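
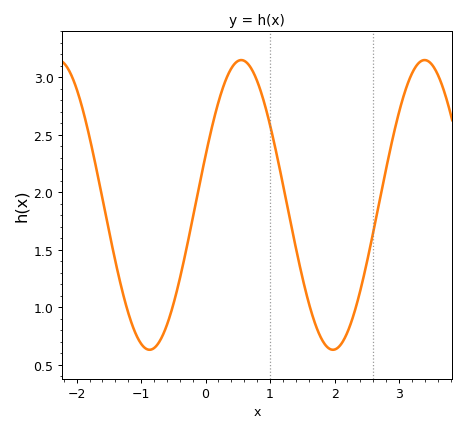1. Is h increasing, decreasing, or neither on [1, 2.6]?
neither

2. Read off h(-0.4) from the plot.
1.25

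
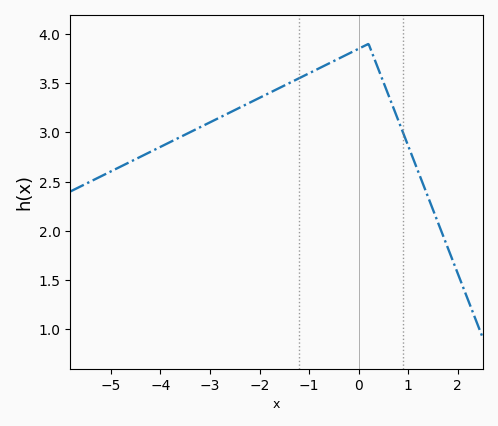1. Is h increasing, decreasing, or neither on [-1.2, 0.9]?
neither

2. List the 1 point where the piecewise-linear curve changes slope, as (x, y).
(0.2, 3.9)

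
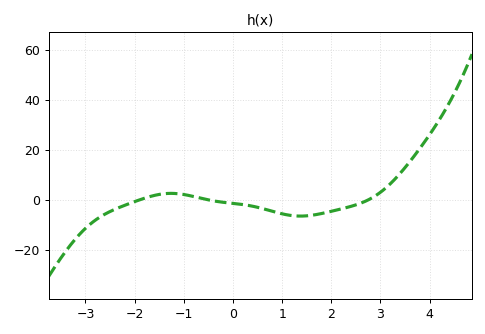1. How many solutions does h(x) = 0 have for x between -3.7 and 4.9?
3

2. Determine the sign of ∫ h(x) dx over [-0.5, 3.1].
negative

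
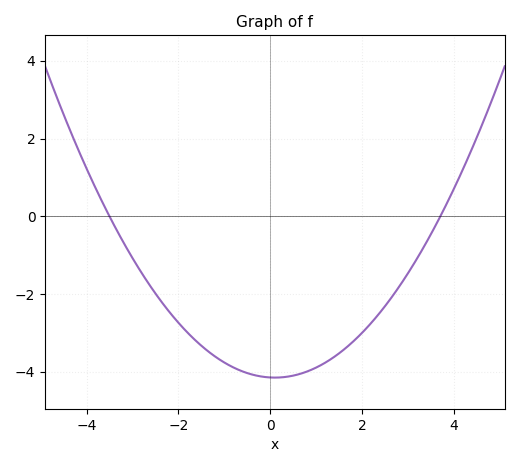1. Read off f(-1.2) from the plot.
-3.6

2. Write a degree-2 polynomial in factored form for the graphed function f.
y = 0.32(x + 3.5)(x - 3.7)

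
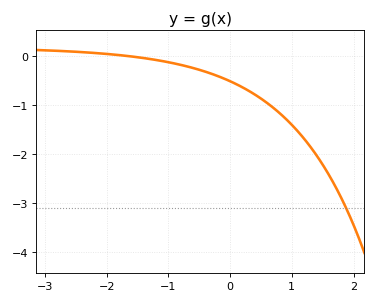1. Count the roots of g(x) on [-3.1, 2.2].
1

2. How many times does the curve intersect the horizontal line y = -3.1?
1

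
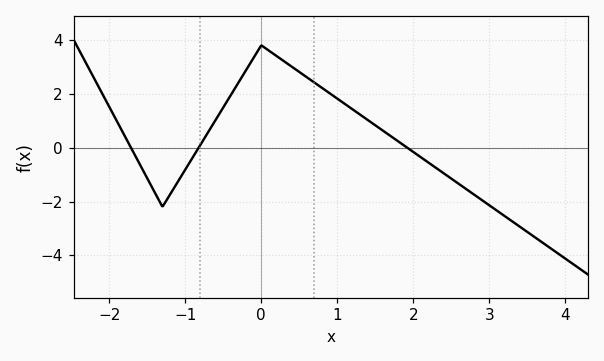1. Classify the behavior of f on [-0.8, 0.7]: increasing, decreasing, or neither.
neither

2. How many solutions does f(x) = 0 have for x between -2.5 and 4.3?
3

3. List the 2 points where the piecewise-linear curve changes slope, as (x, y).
(-1.3, -2.2); (0, 3.8)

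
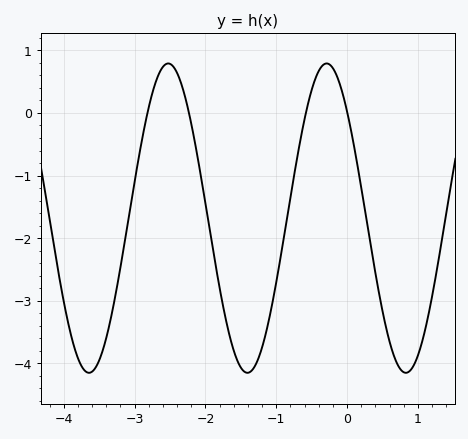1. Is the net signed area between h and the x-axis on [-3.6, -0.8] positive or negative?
negative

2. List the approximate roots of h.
-2.82, -2.23, -0.582, 0.004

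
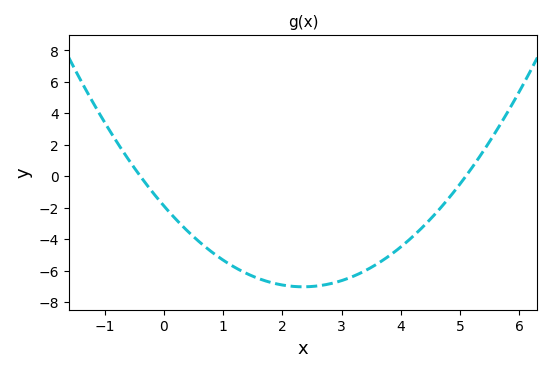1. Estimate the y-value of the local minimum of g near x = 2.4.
-7.03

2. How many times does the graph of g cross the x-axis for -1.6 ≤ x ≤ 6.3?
2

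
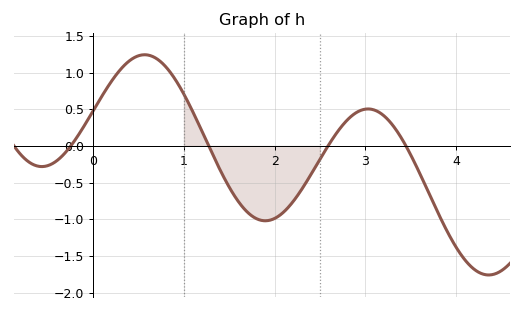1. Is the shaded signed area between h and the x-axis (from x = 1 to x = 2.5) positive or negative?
negative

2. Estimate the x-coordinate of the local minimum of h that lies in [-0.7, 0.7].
-0.6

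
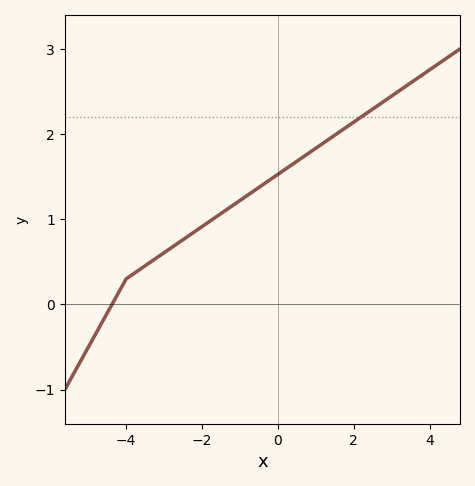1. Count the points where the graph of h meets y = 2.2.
1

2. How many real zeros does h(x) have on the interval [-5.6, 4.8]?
1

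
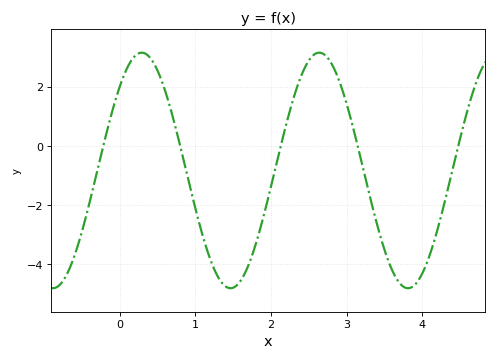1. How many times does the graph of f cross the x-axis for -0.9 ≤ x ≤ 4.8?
5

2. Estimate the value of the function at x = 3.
1.4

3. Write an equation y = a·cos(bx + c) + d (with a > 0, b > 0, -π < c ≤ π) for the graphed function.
y = 3.99cos(2.7x - 0.78) - 0.83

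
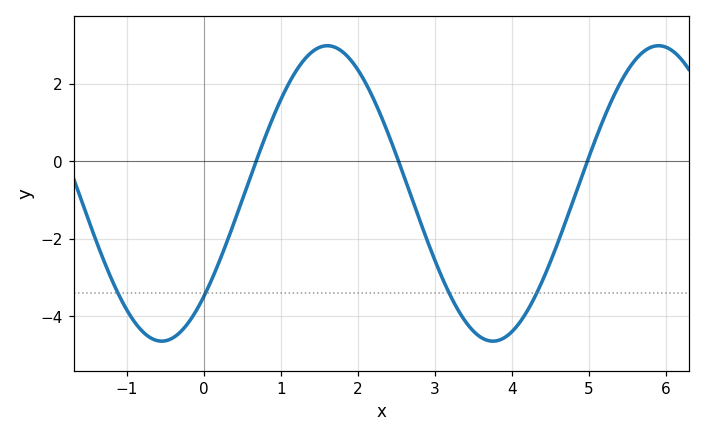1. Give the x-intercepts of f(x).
0.6, 2.6, 5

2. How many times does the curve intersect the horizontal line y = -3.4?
4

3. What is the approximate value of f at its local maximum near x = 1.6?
3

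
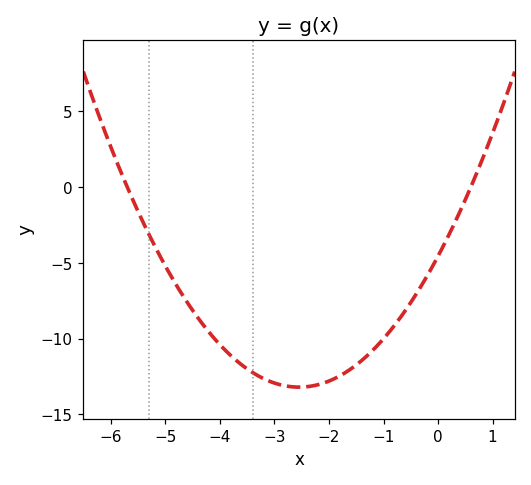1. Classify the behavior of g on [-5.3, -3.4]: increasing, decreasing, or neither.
decreasing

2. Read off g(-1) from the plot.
-10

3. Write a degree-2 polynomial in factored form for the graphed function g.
y = 1.33(x + 5.7)(x - 0.6)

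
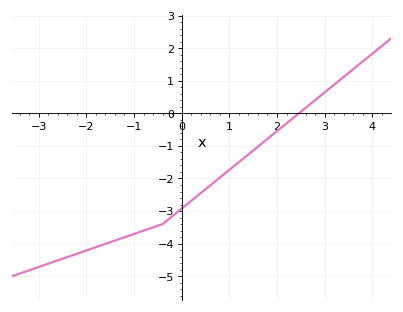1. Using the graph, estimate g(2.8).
0.406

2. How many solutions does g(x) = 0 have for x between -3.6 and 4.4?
1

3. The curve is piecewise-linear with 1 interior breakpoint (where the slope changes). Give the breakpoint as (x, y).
(-0.4, -3.4)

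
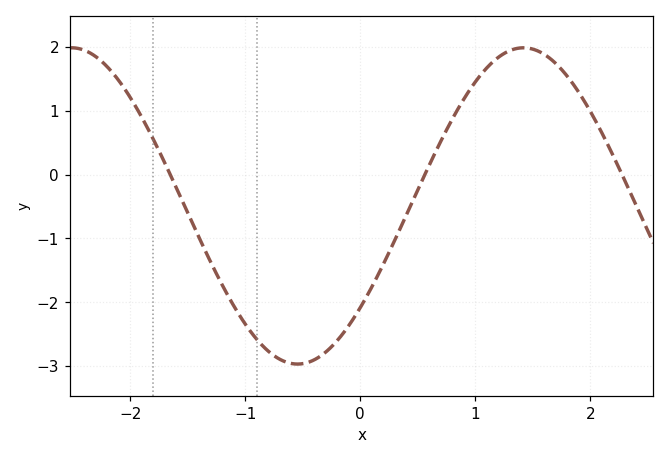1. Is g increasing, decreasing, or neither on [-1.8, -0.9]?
decreasing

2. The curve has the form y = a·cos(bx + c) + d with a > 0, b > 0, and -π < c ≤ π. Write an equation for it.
y = 2.48cos(1.6x - 2.3) - 0.49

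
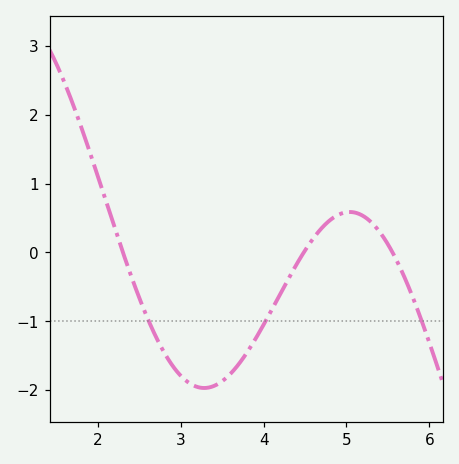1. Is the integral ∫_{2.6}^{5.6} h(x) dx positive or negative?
negative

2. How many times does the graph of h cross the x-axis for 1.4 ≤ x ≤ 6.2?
3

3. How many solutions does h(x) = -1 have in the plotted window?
3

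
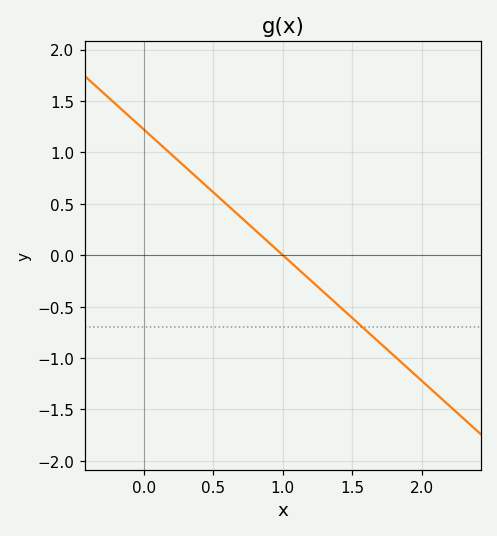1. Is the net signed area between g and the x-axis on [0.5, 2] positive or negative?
negative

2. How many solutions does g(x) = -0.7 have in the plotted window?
1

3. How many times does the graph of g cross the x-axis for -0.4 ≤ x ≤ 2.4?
1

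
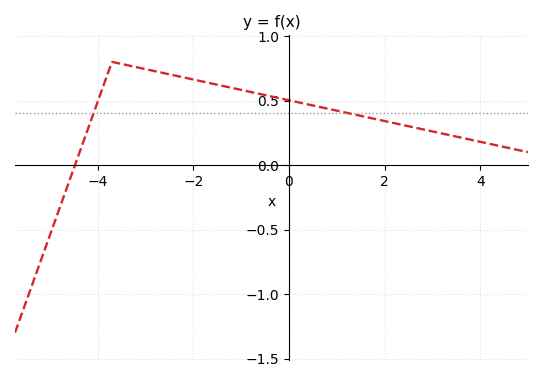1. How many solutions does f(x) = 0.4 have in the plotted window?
2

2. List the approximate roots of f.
-4.4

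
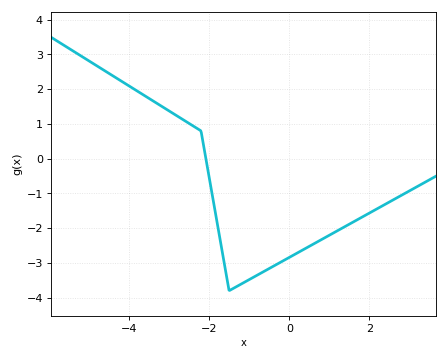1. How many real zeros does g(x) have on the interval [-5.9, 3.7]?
1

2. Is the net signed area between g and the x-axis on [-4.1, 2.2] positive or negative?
negative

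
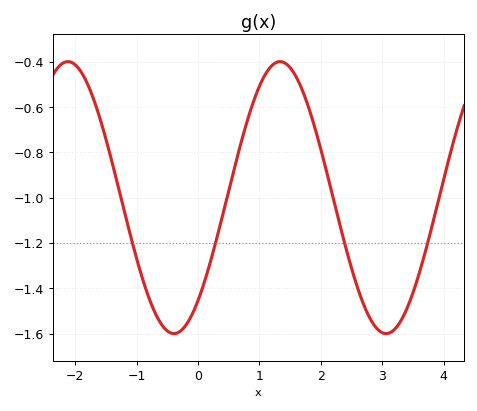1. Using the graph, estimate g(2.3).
-1.11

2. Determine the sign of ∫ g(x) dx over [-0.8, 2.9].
negative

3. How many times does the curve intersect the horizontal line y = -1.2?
4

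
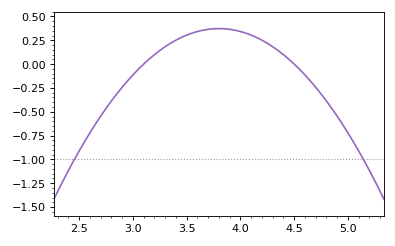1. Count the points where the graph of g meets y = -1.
2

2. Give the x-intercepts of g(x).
3.1, 4.5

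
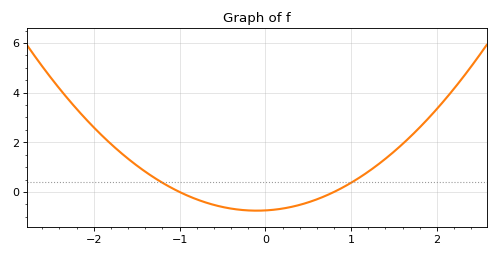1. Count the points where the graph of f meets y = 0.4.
2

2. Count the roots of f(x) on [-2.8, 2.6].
2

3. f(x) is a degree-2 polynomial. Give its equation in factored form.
y = 0.93(x + 1)(x - 0.8)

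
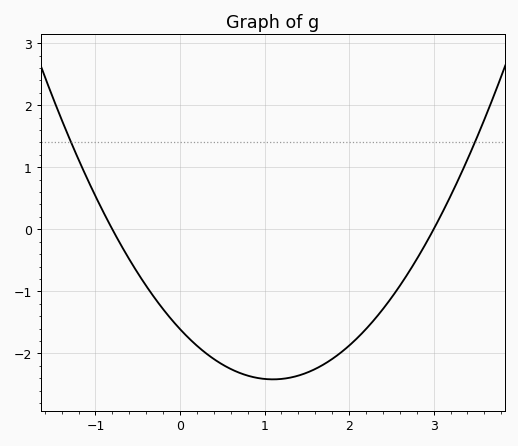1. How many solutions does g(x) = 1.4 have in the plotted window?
2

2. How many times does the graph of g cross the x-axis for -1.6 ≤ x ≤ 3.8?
2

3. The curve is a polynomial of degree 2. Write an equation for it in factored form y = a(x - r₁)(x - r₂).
y = 0.67(x + 0.8)(x - 3)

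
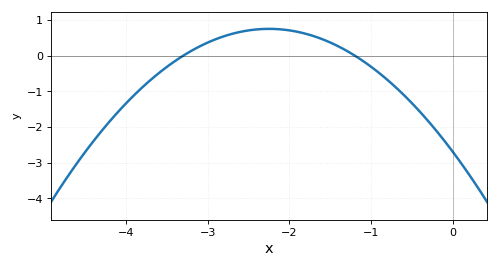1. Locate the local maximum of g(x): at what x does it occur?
-2.2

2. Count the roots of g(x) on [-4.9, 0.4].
2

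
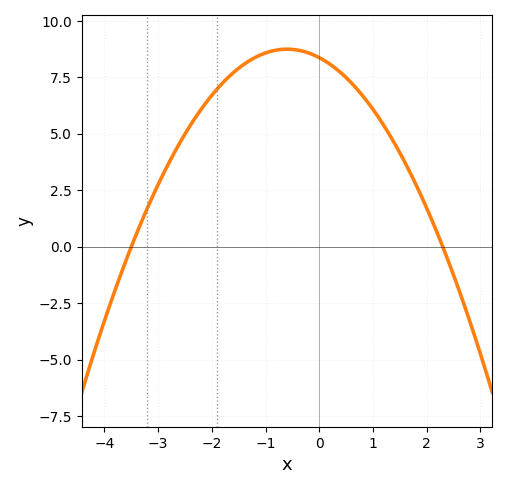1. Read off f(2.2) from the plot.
0.6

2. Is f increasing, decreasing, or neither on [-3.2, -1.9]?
increasing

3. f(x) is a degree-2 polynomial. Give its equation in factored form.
y = -1.04(x + 3.5)(x - 2.3)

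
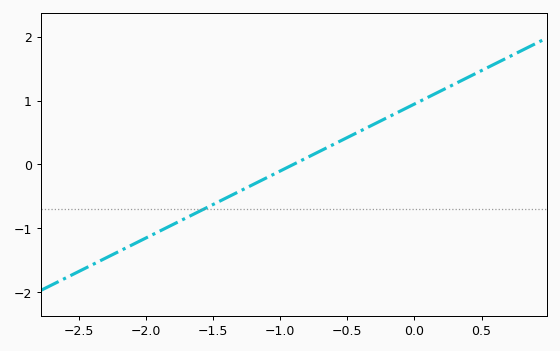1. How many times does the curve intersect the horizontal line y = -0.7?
1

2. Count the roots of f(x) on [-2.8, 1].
1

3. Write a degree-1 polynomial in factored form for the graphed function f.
y = 1.05(x + 0.9)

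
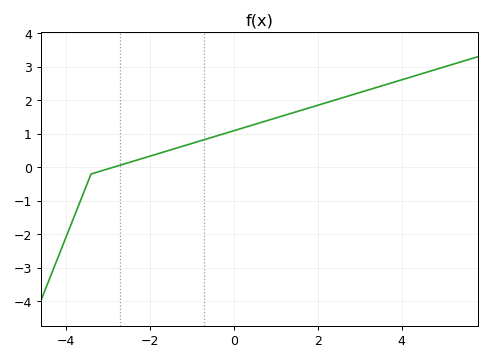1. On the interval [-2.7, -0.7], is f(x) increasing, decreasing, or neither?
increasing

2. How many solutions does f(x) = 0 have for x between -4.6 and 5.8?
1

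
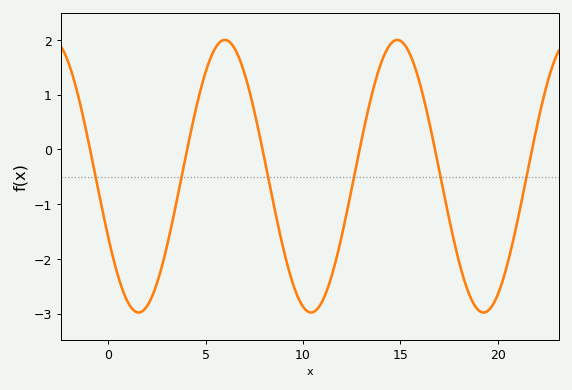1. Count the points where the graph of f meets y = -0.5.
6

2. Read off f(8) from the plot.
-0.1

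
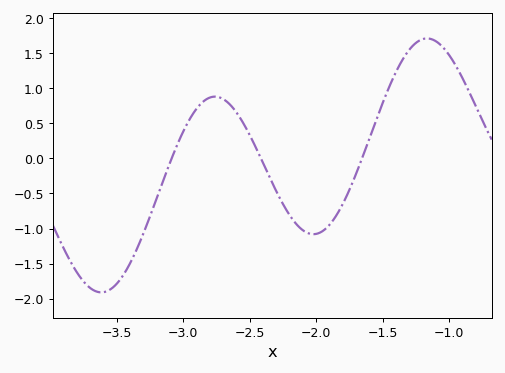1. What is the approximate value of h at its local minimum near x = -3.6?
-1.91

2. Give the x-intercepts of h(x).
-3.09, -2.42, -1.66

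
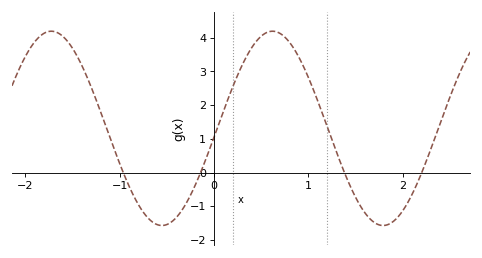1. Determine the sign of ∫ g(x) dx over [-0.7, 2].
positive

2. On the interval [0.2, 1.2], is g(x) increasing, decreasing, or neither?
neither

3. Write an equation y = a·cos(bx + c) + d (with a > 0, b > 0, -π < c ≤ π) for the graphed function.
y = 2.88cos(2.7x - 1.7) + 1.31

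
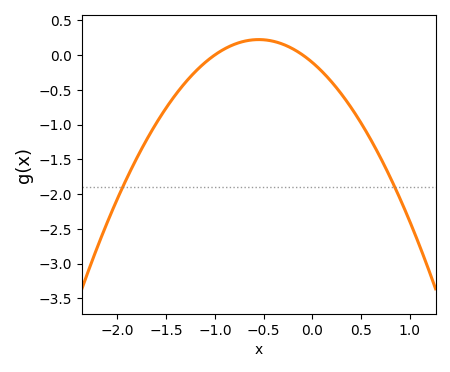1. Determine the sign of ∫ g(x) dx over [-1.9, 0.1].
negative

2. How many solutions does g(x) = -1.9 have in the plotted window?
2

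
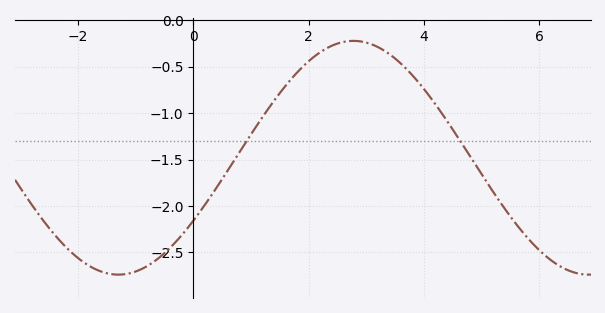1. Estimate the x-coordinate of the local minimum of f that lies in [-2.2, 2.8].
-1.4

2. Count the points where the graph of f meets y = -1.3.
2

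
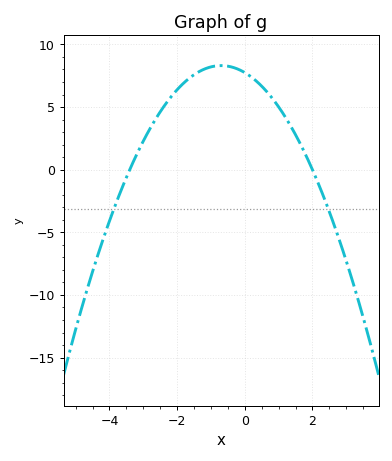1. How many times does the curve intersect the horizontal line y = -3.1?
2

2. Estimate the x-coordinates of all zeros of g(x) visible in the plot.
-3.4, 2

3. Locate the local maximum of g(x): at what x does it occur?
-0.7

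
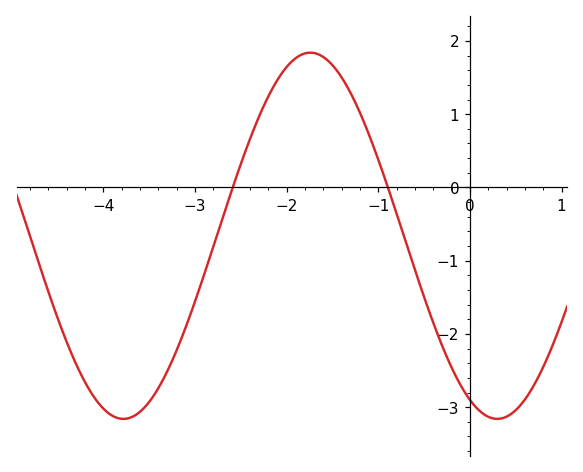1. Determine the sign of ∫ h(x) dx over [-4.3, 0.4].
negative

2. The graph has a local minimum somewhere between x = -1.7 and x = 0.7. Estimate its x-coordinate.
0.3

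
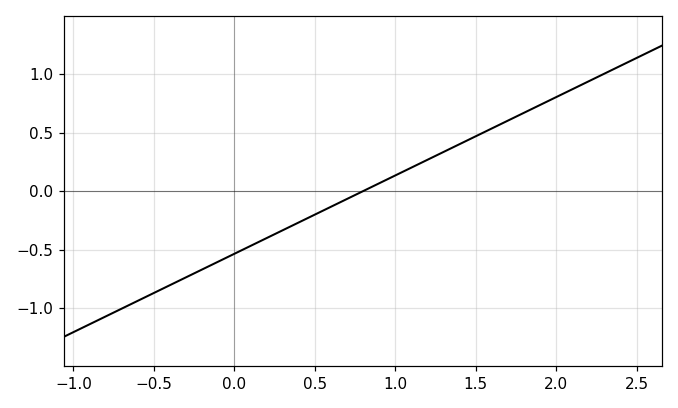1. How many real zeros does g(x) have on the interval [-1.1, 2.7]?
1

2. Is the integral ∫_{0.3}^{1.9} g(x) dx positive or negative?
positive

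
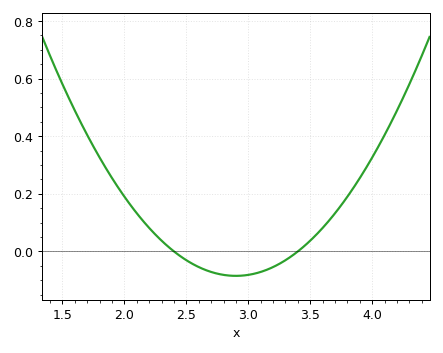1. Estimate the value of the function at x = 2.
0.19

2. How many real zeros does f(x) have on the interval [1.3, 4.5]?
2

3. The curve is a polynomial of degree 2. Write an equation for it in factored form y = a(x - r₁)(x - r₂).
y = 0.34(x - 2.4)(x - 3.4)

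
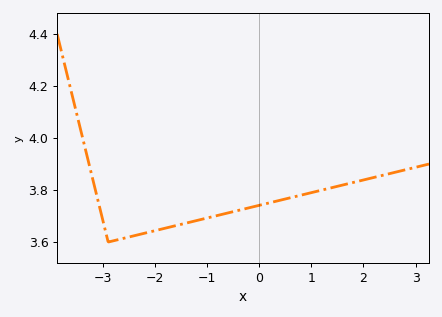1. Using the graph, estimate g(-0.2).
3.74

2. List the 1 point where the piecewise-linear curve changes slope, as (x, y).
(-2.9, 3.6)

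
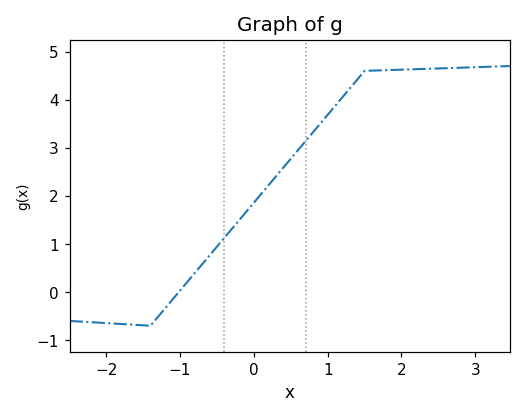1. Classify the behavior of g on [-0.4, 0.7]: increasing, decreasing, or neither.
increasing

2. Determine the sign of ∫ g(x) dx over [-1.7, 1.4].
positive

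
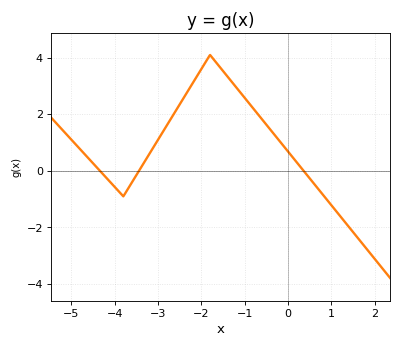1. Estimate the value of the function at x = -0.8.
2.2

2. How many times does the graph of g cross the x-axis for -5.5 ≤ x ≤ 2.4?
3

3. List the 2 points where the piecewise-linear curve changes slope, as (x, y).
(-3.8, -0.9); (-1.8, 4.1)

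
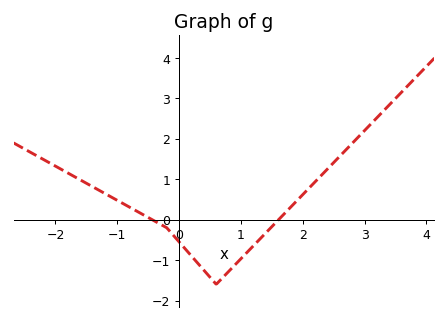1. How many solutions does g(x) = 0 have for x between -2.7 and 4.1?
2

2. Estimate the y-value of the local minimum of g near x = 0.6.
-1.6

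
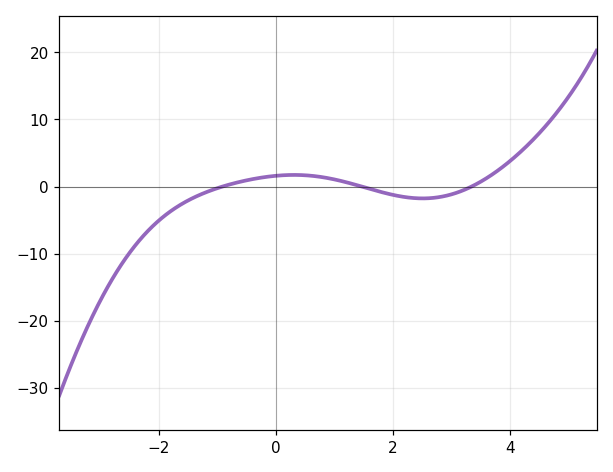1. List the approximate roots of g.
-0.911, 1.48, 3.35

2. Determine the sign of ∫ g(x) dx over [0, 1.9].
positive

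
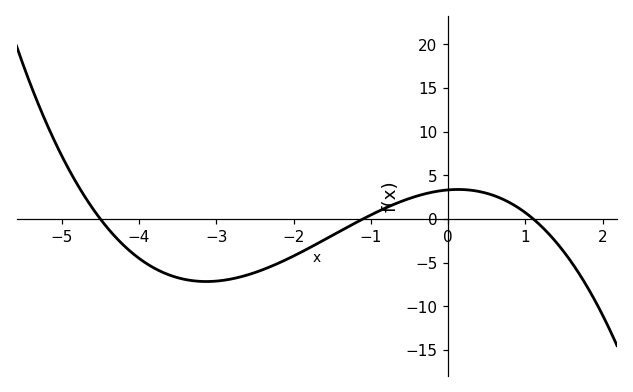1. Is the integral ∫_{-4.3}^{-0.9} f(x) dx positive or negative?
negative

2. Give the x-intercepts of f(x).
-4.5, -1.1, 1.1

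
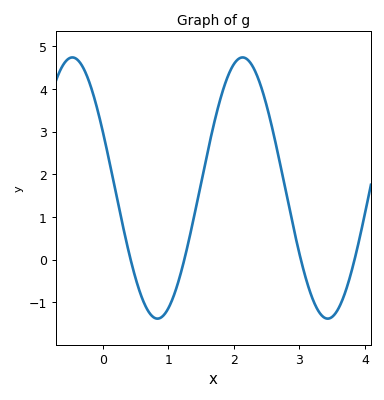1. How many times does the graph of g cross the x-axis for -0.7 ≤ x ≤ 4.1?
4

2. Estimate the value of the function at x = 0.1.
2.31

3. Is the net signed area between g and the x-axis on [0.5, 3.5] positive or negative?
positive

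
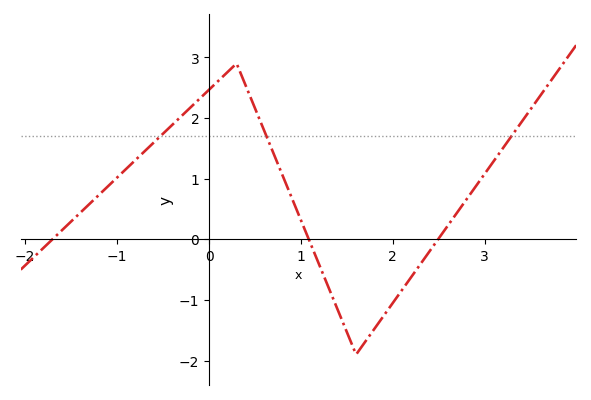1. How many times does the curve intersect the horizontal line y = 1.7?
3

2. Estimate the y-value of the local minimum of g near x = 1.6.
-1.9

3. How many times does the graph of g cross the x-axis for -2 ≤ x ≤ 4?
3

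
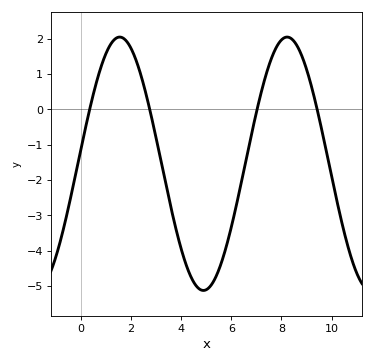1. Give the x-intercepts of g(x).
0.4, 2.8, 7, 9.4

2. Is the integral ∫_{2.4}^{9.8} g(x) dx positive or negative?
negative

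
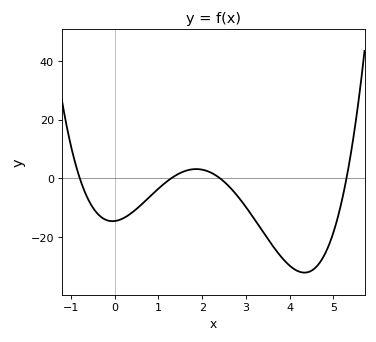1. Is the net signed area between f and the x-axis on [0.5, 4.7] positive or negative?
negative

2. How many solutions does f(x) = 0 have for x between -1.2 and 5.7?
4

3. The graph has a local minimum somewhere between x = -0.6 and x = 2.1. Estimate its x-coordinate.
-0.1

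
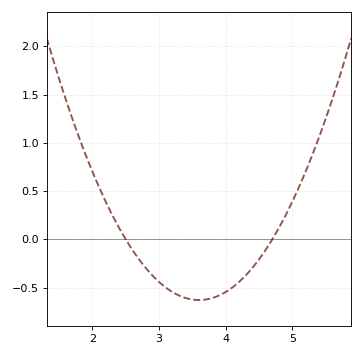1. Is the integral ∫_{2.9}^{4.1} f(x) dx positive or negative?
negative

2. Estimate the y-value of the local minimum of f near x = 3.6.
-0.629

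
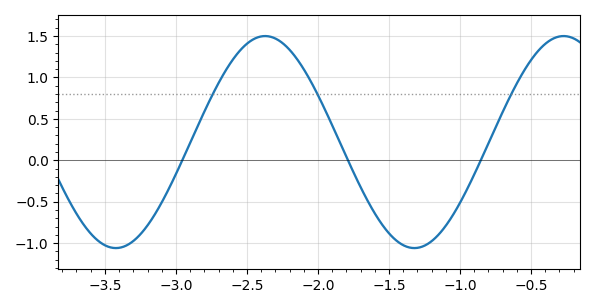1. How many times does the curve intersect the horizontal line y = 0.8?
3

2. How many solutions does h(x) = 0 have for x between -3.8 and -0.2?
3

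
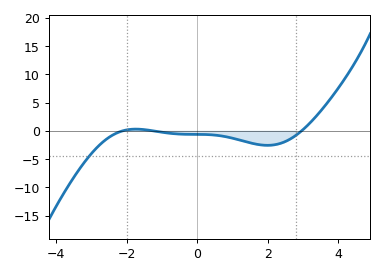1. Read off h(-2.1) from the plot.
0.017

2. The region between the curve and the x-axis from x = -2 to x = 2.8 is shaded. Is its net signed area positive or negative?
negative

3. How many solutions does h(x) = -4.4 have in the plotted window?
1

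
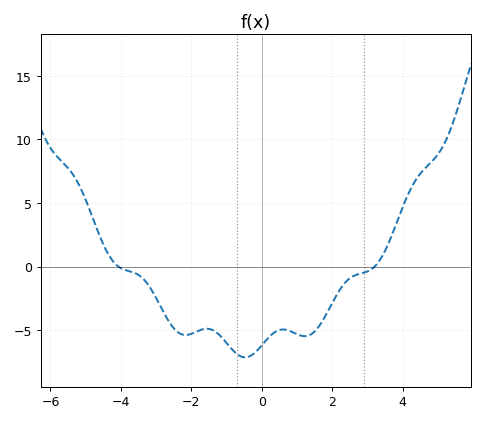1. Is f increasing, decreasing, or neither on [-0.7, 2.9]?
neither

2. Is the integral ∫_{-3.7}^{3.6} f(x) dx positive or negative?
negative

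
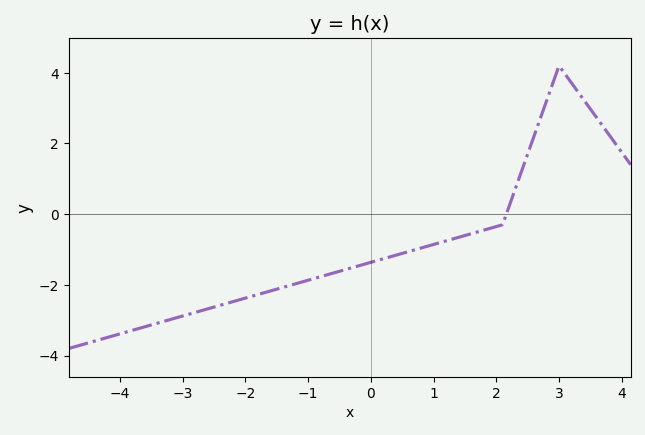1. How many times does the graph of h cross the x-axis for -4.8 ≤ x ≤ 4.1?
1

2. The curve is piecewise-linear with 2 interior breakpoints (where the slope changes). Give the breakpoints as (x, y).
(2.1, -0.3); (3, 4.2)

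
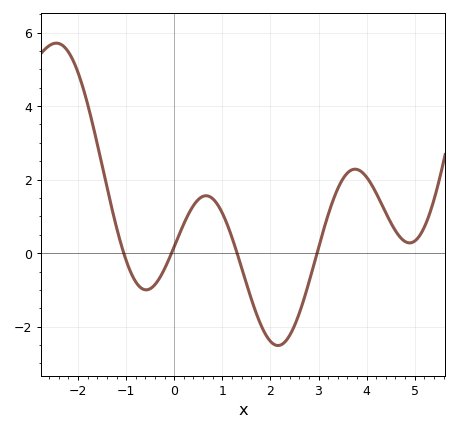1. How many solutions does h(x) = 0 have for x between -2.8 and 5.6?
4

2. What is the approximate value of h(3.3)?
1.43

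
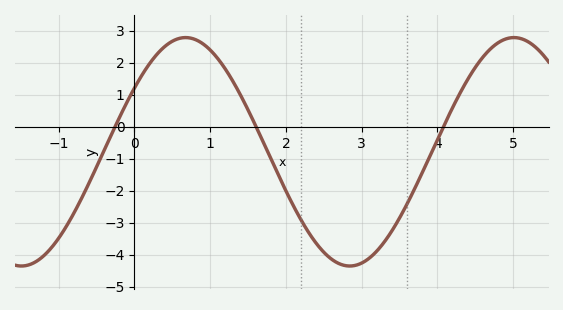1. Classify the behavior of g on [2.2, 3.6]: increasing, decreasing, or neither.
neither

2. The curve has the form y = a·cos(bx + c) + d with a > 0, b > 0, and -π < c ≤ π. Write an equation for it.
y = 3.57cos(1.45x - 0.98) - 0.79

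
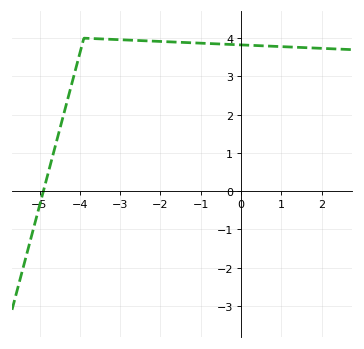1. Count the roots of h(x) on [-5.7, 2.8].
1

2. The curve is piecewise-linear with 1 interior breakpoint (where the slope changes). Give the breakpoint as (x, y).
(-3.9, 4)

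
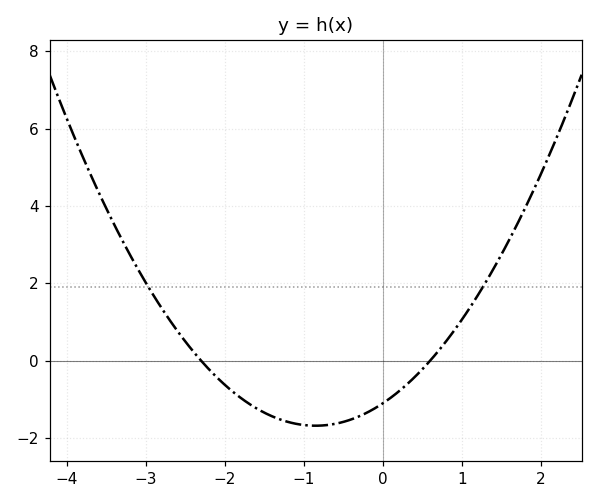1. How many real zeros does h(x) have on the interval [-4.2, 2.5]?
2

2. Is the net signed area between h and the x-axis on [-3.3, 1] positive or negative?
negative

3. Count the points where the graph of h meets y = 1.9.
2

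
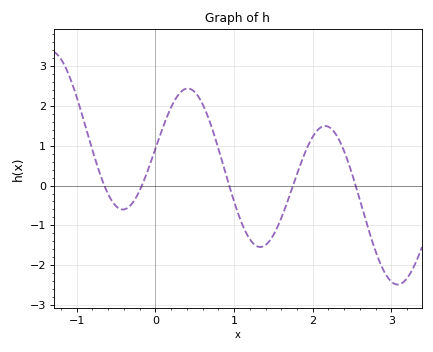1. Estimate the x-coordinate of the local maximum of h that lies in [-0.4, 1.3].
0.412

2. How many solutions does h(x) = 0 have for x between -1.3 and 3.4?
5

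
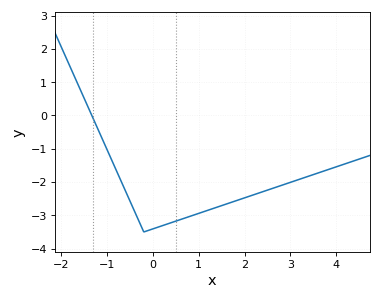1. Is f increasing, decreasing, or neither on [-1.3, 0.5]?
neither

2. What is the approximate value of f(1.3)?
-2.8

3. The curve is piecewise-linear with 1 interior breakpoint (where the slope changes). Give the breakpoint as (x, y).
(-0.2, -3.5)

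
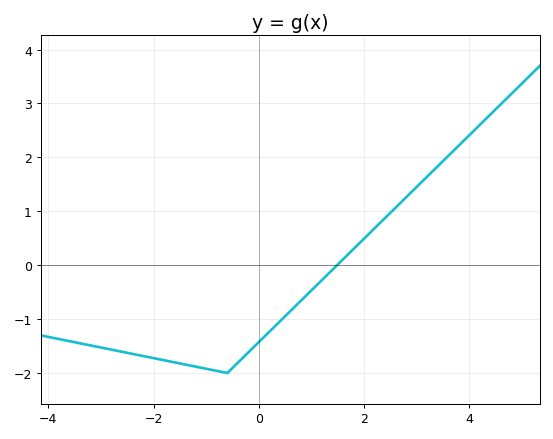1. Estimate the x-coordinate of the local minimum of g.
-0.6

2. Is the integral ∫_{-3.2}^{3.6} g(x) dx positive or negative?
negative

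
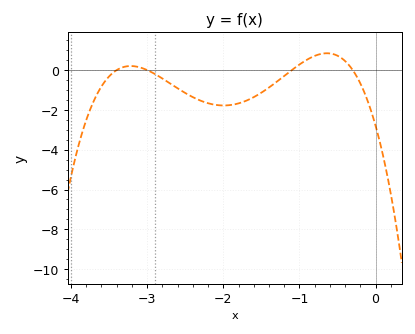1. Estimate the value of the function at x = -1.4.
-0.8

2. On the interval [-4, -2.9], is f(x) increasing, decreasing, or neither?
neither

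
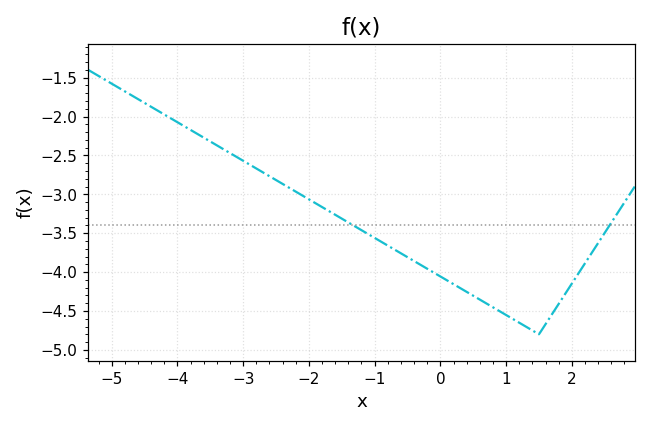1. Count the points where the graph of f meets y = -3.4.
2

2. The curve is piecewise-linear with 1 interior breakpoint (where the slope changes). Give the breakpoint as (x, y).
(1.5, -4.8)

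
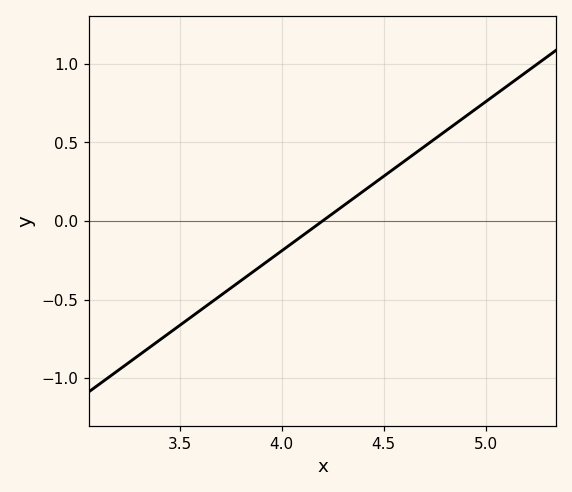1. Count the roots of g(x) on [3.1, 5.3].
1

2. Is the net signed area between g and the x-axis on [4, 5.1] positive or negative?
positive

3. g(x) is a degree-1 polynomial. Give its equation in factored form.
y = 0.95(x - 4.2)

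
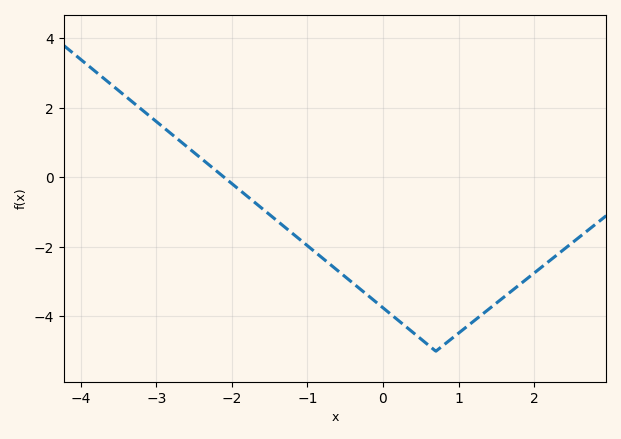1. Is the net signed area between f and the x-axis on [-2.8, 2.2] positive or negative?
negative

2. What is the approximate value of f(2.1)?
-2.6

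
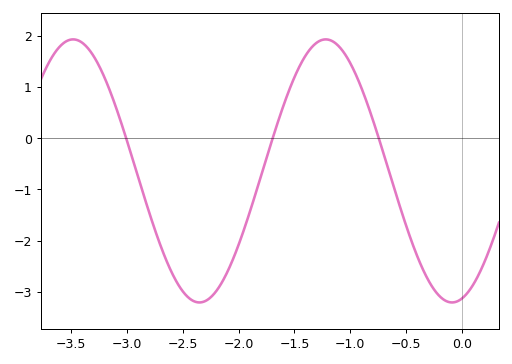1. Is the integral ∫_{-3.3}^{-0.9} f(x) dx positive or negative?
negative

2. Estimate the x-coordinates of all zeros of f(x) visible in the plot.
-3.01, -1.69, -0.746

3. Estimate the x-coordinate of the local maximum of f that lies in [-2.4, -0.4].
-1.22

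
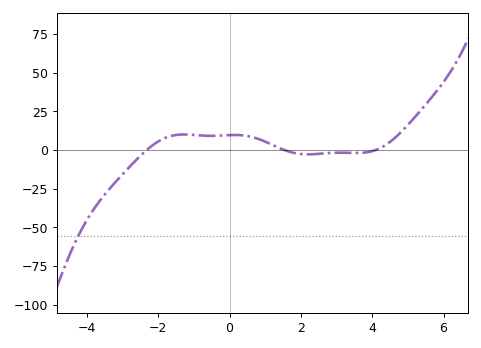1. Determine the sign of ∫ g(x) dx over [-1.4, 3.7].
positive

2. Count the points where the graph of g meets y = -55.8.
1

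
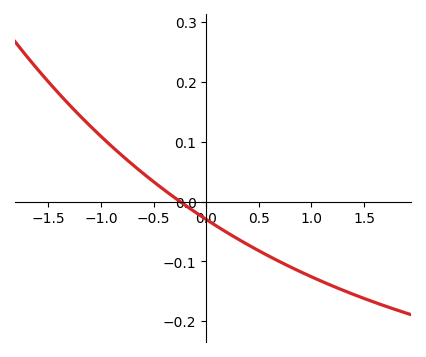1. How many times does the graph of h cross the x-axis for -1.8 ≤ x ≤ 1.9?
1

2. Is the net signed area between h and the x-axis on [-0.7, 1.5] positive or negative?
negative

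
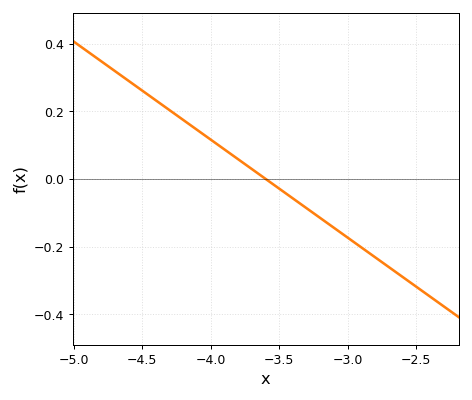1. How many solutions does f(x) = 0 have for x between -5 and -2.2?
1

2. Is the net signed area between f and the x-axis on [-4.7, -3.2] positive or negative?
positive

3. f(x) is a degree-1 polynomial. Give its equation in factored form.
y = -0.29(x + 3.6)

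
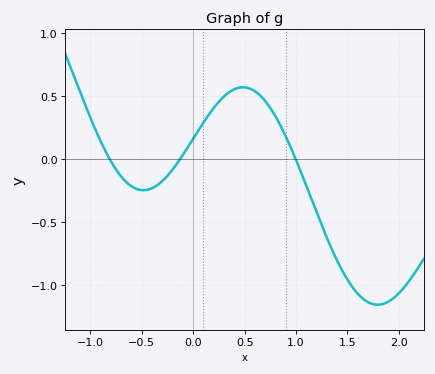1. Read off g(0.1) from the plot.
0.3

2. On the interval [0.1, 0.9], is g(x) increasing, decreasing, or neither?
neither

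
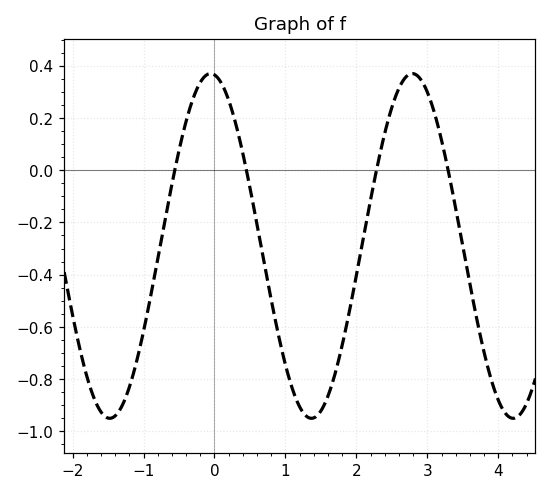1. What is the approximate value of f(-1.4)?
-0.941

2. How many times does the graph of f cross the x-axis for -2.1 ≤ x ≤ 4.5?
4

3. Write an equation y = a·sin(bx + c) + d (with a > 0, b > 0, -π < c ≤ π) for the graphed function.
y = 0.66sin(2.21x + 1.69) - 0.29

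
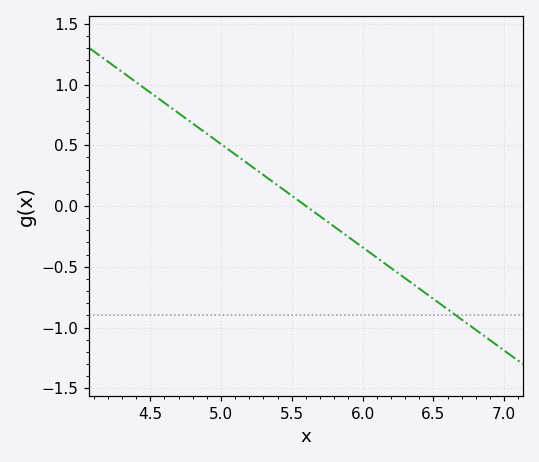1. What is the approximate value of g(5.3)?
0.255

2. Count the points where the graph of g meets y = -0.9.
1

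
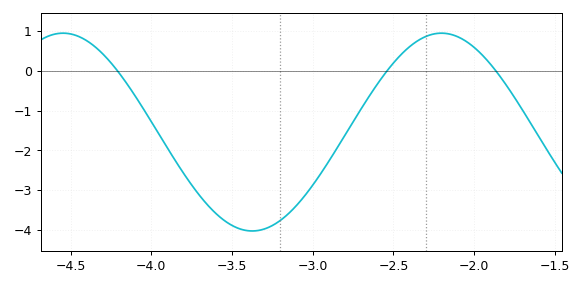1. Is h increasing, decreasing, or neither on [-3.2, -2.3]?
increasing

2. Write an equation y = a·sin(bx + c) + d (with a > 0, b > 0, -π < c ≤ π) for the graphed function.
y = 2.48sin(2.7x + 1.2) - 1.54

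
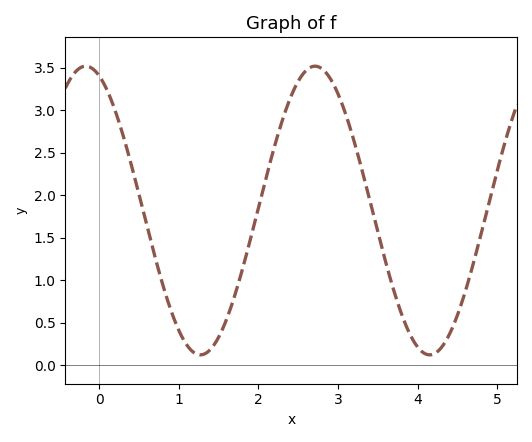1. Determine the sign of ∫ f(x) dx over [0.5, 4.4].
positive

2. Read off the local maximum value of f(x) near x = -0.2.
3.52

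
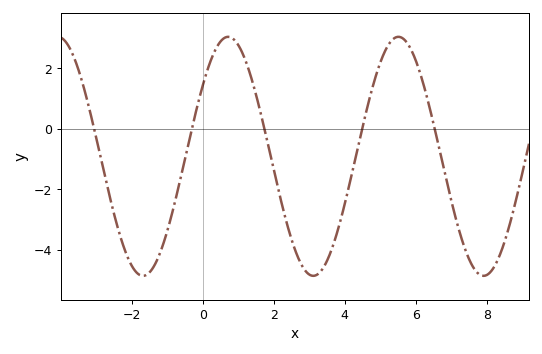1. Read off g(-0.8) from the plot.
-2.6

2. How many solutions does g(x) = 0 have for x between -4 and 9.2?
5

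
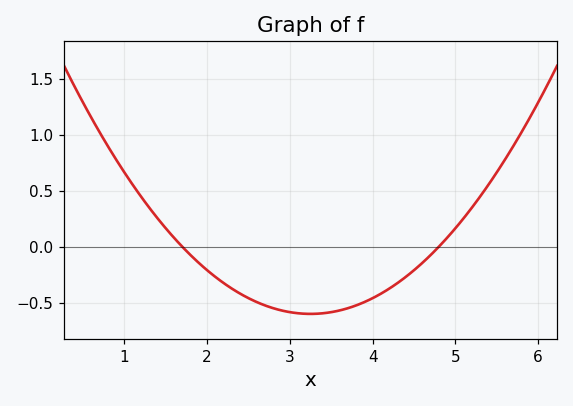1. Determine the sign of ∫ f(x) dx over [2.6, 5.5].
negative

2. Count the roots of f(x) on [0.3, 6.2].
2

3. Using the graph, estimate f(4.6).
-0.145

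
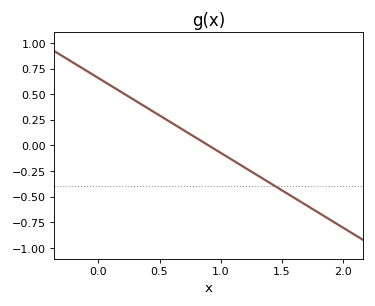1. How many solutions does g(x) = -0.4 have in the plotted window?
1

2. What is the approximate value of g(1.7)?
-0.6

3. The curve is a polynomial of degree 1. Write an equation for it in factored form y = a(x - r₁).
y = -0.73(x - 0.9)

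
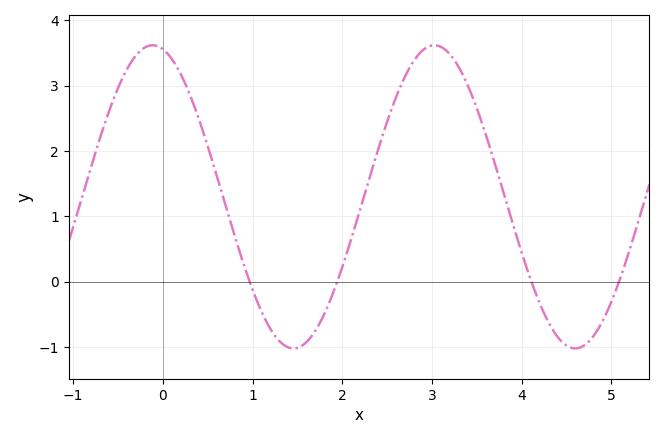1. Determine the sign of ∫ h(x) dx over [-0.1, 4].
positive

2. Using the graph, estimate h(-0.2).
3.6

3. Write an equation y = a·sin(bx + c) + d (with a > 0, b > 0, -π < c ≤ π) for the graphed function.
y = 2.32sin(2x + 1.8) + 1.3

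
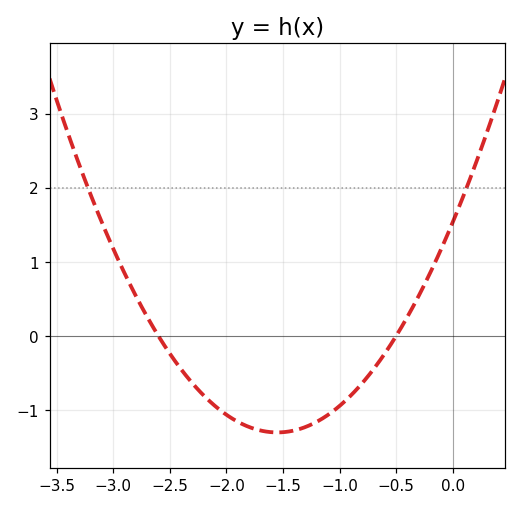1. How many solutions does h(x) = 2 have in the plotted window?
2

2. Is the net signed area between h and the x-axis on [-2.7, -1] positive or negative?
negative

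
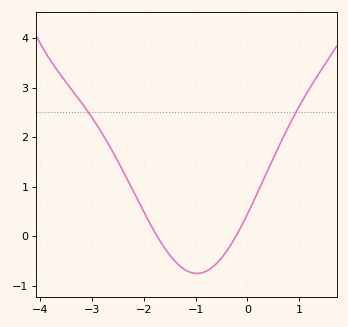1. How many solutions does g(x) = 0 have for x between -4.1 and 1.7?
2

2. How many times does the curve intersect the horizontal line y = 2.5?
2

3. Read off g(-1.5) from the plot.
-0.4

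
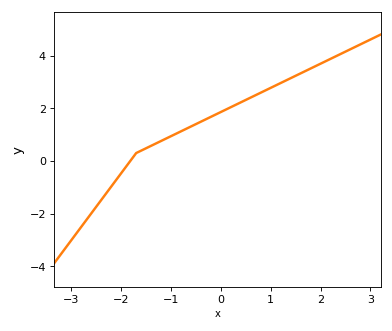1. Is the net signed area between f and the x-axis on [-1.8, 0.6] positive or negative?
positive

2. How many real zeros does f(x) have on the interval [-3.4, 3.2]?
1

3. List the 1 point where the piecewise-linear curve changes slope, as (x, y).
(-1.7, 0.3)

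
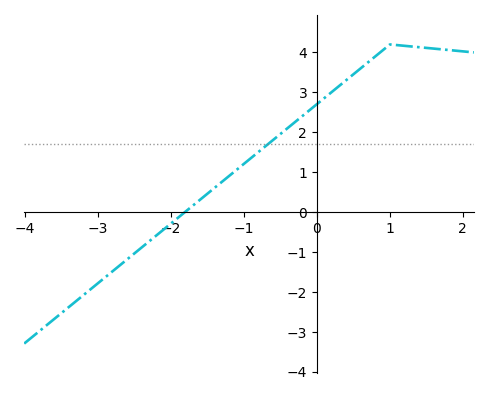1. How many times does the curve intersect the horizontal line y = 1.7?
1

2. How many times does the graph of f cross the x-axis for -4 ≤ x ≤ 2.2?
1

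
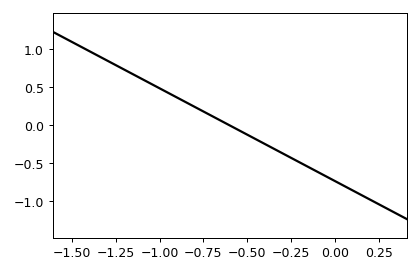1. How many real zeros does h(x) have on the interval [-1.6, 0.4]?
1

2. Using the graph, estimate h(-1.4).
1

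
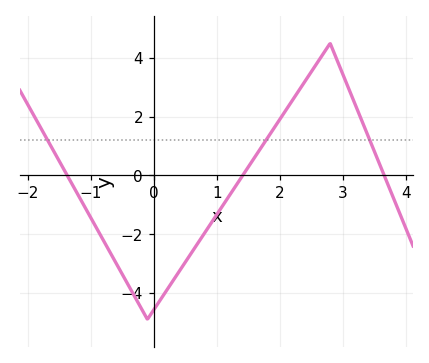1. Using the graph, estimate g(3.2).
2.4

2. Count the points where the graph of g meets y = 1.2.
3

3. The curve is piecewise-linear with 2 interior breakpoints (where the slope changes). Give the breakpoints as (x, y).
(-0.1, -4.9); (2.8, 4.5)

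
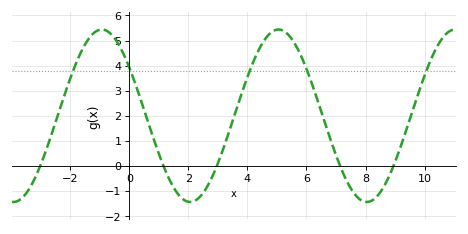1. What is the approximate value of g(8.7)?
-0.654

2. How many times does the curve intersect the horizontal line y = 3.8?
5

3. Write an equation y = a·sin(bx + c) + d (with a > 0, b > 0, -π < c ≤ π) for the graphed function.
y = 3.44sin(1.05x + 2.55) + 2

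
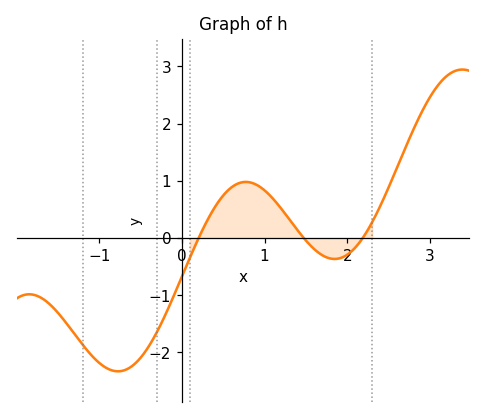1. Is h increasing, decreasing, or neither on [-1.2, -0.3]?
neither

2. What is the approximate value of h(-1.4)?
-1.5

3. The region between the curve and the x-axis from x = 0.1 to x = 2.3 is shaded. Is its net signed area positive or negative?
positive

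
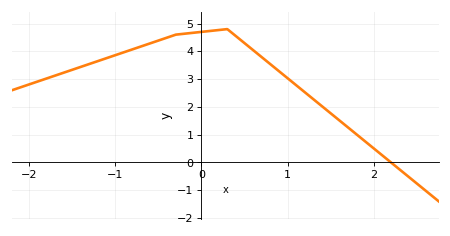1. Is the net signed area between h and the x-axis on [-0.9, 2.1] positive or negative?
positive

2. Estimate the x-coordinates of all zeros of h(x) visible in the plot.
2.2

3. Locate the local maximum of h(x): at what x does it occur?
0.3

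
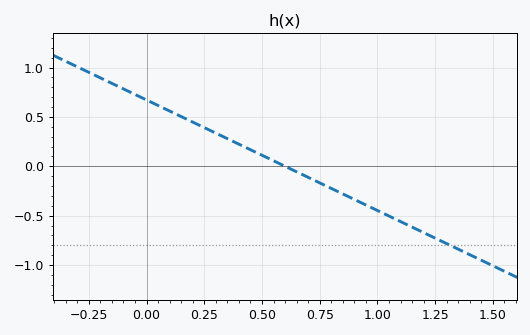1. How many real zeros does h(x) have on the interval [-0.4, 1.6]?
1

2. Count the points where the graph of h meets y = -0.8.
1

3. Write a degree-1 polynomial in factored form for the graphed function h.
y = -1.12(x - 0.6)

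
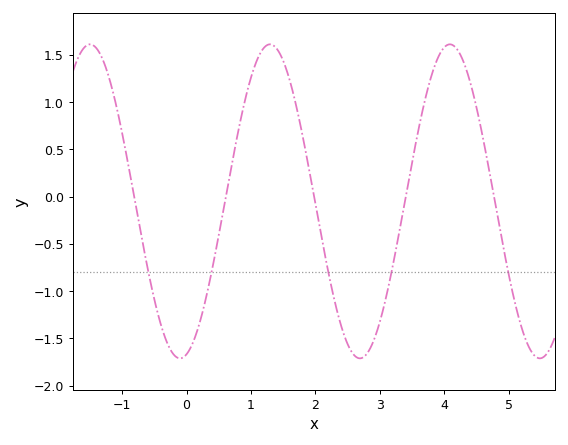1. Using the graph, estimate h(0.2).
-1.34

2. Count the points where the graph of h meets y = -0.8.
5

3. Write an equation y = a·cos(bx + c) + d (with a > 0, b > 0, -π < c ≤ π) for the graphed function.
y = 1.66cos(2.25x - 2.91) - 0.05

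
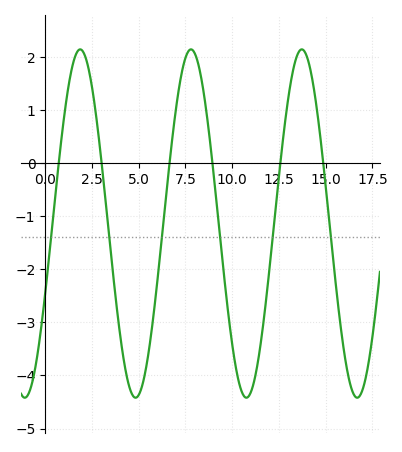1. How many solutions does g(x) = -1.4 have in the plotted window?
6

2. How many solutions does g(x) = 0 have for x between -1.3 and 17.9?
6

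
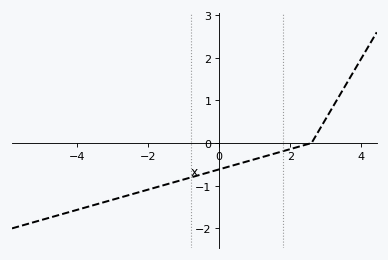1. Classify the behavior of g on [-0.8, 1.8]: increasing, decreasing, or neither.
increasing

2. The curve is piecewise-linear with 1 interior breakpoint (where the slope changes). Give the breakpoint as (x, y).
(2.6, 0)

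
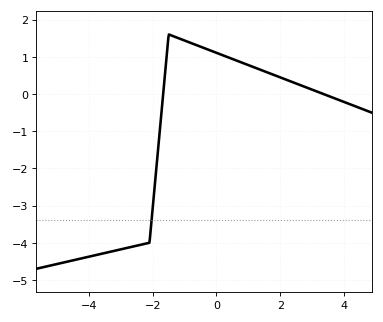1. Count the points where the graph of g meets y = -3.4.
1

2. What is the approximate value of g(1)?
0.775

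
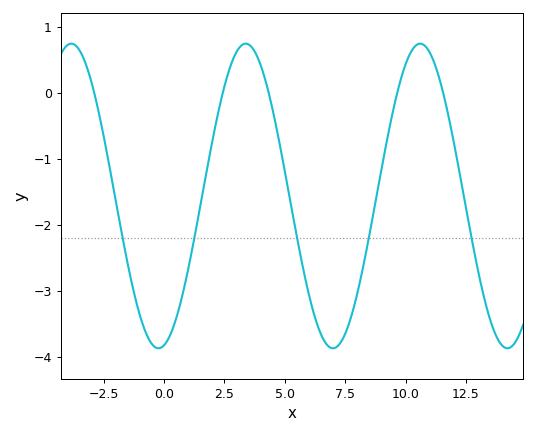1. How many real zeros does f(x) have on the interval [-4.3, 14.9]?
5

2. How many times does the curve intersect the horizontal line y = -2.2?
5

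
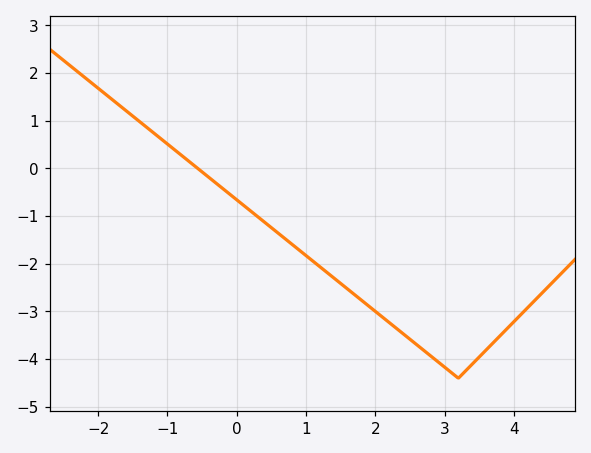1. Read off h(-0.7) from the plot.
0.2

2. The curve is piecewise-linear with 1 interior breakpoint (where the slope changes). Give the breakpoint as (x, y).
(3.2, -4.4)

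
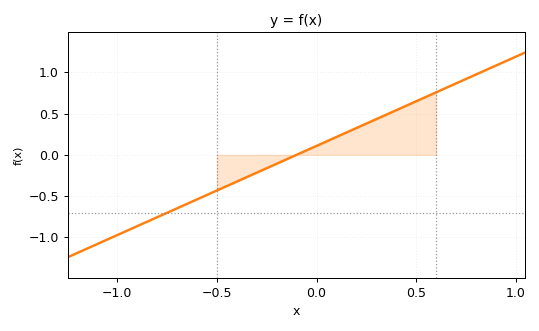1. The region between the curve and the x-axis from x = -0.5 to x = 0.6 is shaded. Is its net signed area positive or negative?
positive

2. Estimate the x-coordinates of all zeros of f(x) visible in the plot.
-0.1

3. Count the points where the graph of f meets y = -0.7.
1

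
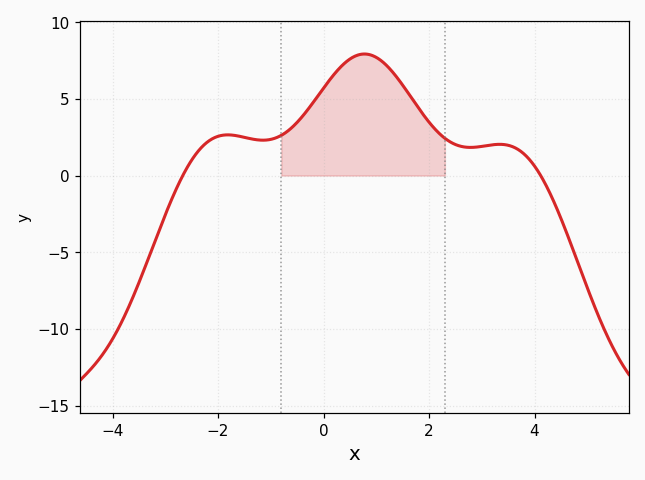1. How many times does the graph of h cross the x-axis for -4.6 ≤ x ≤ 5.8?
2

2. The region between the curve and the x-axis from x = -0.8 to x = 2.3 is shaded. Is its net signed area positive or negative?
positive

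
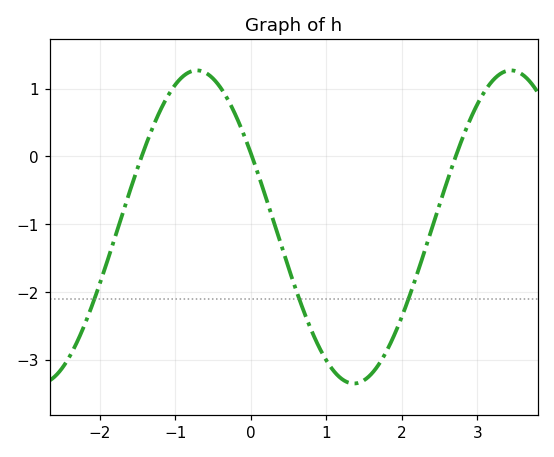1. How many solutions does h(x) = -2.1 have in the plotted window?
3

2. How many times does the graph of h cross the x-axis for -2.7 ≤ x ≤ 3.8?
3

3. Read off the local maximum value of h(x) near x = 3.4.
1.27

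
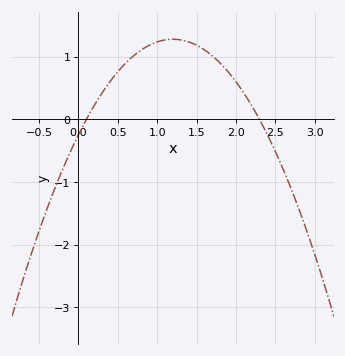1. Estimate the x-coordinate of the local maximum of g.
1.2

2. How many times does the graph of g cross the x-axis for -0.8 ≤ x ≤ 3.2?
2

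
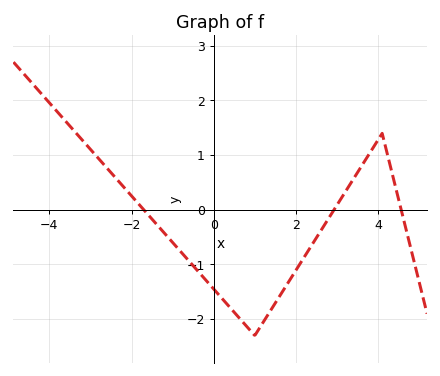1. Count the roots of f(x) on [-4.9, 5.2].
3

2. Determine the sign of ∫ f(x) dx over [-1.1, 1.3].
negative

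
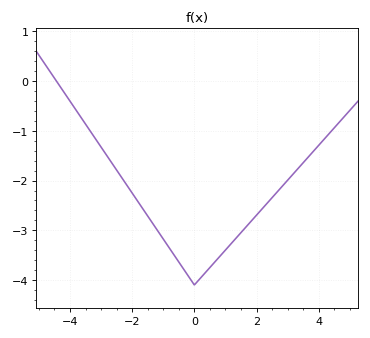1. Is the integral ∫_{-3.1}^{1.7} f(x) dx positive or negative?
negative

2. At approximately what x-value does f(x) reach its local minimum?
0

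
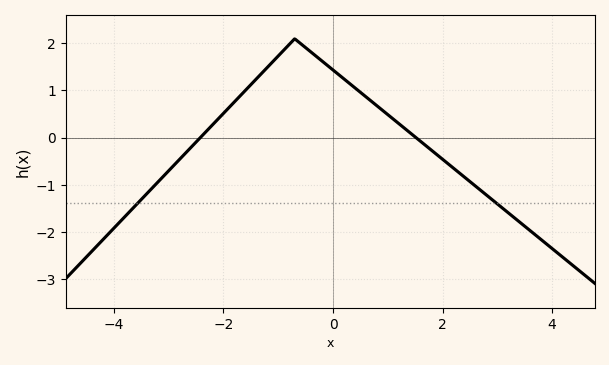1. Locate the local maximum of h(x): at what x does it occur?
-0.6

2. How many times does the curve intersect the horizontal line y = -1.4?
2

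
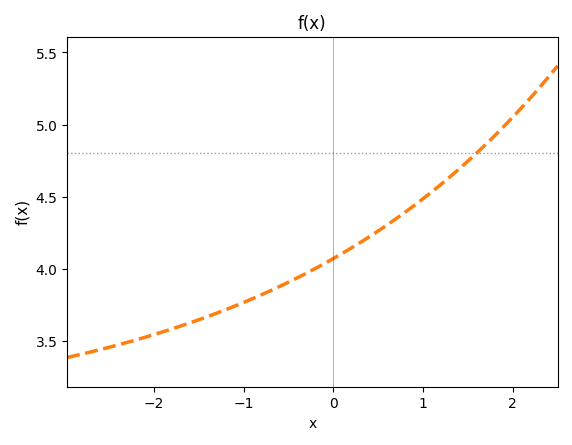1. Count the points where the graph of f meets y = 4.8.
1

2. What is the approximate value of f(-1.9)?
3.56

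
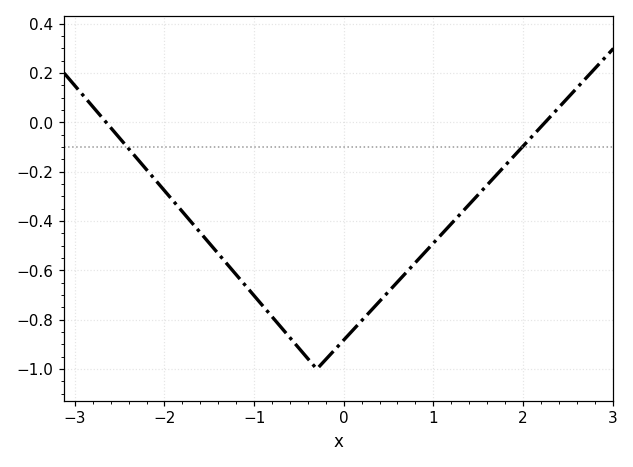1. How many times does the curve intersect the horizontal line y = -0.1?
2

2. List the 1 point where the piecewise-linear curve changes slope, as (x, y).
(-0.3, -1)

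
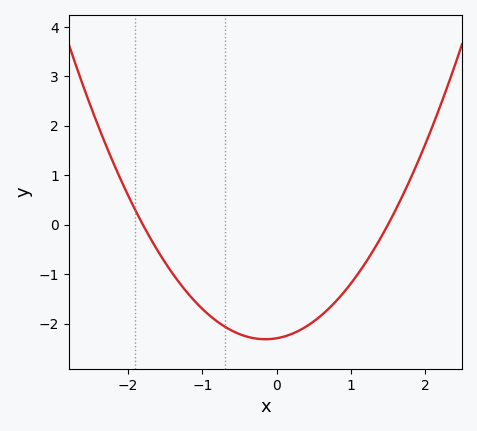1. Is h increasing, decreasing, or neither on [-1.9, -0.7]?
decreasing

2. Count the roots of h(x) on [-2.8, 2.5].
2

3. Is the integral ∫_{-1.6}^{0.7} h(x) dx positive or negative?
negative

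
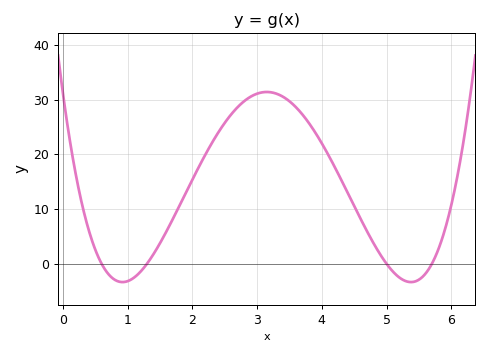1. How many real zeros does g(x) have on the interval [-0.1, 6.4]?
4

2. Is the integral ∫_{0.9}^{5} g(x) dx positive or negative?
positive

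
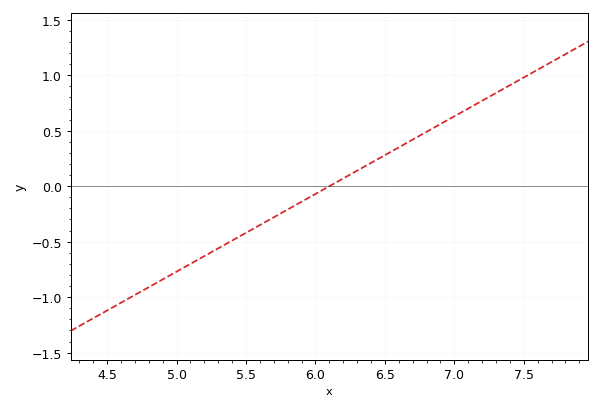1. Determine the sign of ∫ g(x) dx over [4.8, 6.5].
negative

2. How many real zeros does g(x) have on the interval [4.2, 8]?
1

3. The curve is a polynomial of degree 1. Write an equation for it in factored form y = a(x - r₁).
y = 0.7(x - 6.1)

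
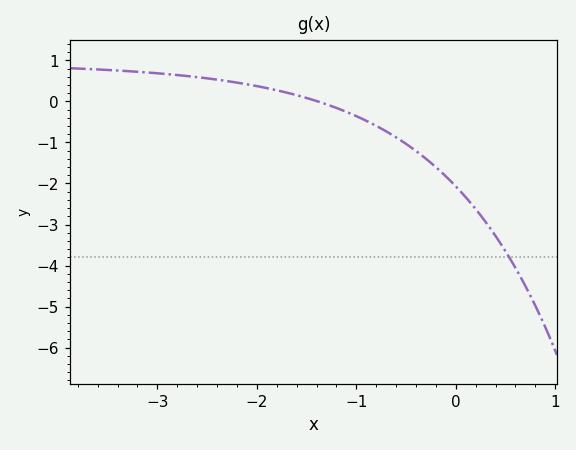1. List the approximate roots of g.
-1.4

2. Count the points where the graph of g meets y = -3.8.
1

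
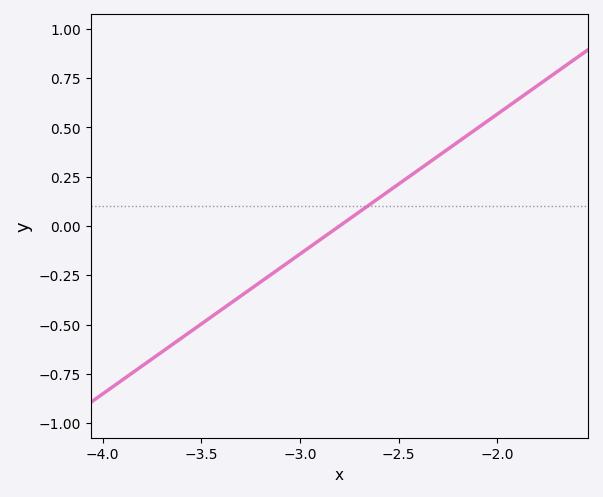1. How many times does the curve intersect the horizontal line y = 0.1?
1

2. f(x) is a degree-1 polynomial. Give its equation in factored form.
y = 0.71(x + 2.8)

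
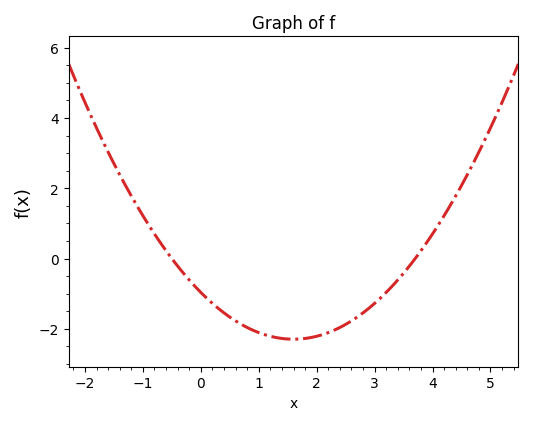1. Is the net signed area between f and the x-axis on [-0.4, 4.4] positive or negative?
negative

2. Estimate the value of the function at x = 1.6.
-2.2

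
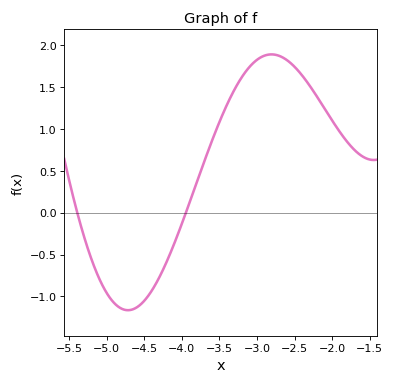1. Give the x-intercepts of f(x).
-5.39, -3.95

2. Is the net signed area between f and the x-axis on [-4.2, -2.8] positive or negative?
positive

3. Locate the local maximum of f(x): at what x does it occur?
-2.81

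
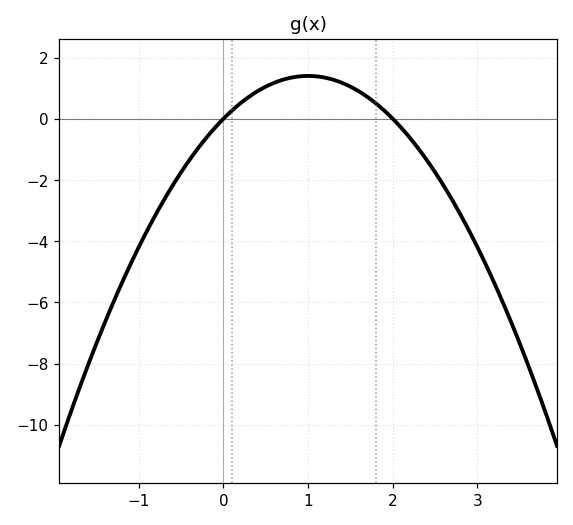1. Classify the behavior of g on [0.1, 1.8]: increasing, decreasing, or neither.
neither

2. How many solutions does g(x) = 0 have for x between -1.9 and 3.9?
2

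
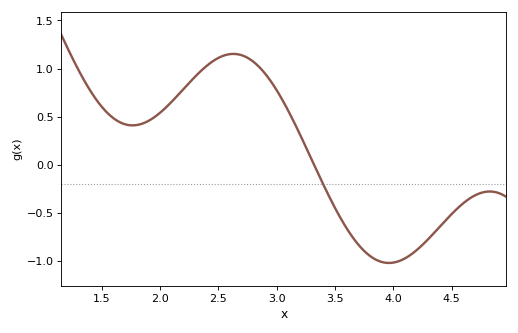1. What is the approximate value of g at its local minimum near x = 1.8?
0.4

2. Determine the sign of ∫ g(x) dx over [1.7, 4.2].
positive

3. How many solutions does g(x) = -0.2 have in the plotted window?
1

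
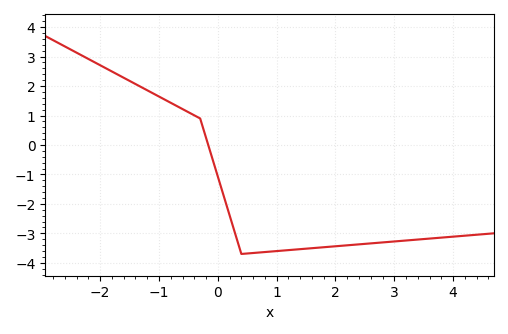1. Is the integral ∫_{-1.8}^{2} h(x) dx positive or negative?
negative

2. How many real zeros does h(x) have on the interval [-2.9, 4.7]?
1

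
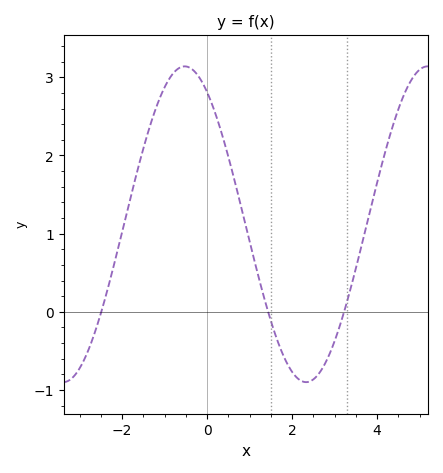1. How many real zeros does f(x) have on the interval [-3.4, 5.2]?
3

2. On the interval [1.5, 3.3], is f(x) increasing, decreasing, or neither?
neither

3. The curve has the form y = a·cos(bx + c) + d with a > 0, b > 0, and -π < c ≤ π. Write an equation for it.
y = 2.02cos(1.1x + 0.58) + 1.12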